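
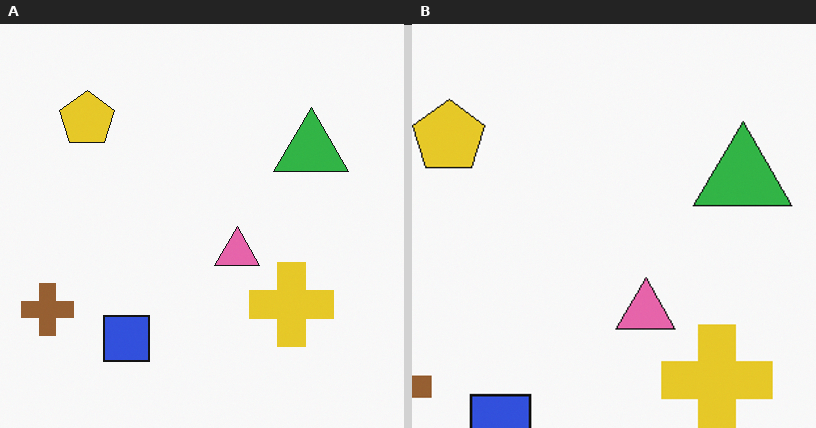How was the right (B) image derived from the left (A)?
The image was cropped slightly and scaled back up.

The visible shapes are larger and the field of view is narrower; shapes near the original edges may be partly or wholly outside the frame — a crop-and-rescale.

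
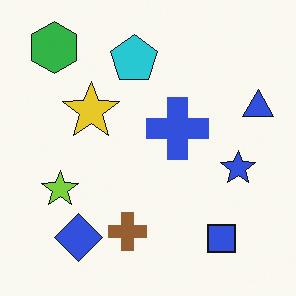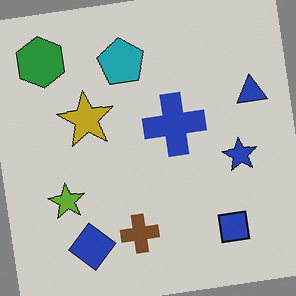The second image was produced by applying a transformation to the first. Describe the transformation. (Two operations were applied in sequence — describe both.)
The second image is the first darkened a little, then rotated counter-clockwise by a few degrees.

Every pixel — background and shapes alike — is uniformly darkened. Every shape is tilted by the same angle and the image corners show triangular fill wedges — a whole-image rotation by a non-right angle.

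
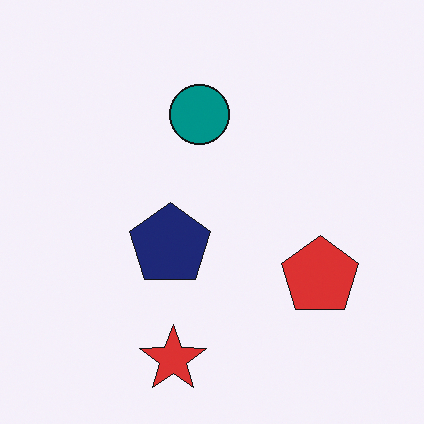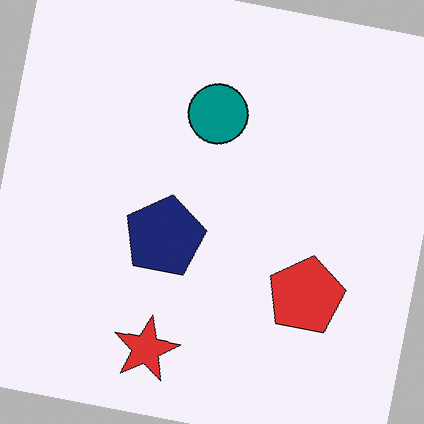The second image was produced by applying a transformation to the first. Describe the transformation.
It was rotated clockwise by a few degrees.

Every shape is tilted by the same angle and the image corners show triangular fill wedges — a whole-image rotation by a non-right angle.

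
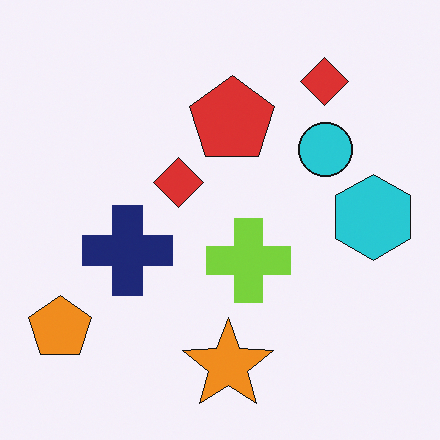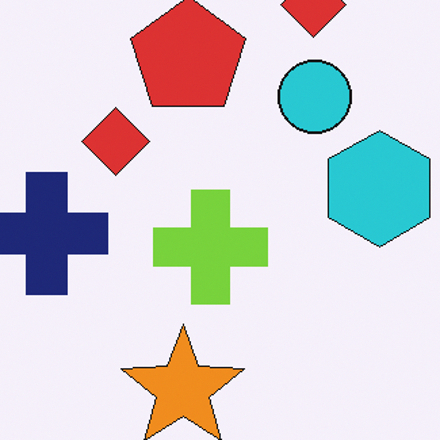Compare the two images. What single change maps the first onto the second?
The second image is the first cropped slightly and scaled back up.

The visible shapes are larger and the field of view is narrower; shapes near the original edges may be partly or wholly outside the frame — a crop-and-rescale.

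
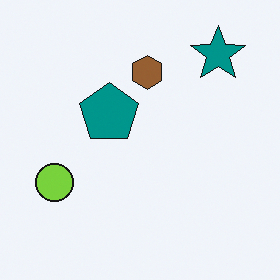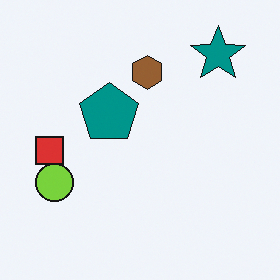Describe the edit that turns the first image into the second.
This is the original image overlaid with an additional red square.

A red square appears in the second image that is absent from the first.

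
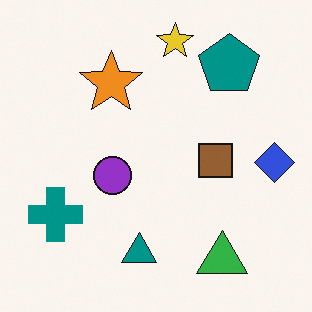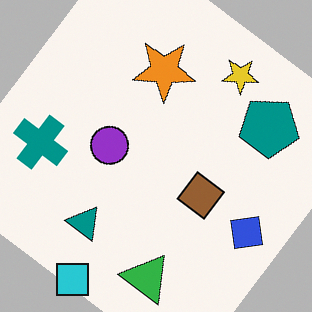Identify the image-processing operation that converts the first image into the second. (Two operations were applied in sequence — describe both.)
The transformation is: rotated clockwise by a large amount — several tens of degrees, then overlaid with an additional cyan square.

Every shape is tilted by the same angle and the image corners show triangular fill wedges — a whole-image rotation by a non-right angle. A cyan square appears in the second image that is absent from the first.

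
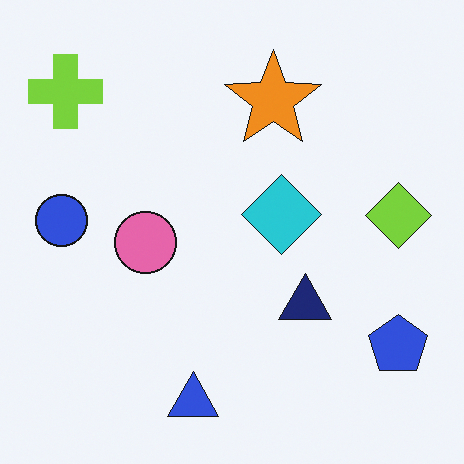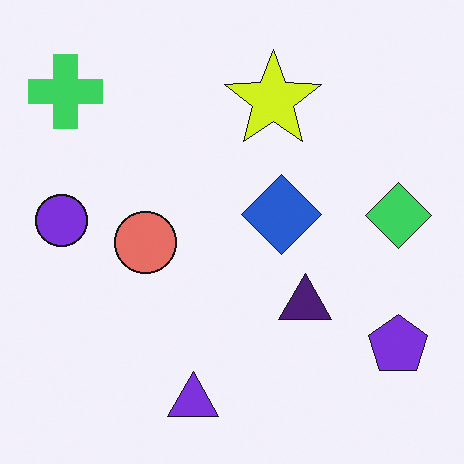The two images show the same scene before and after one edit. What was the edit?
The image was hue-shifted slightly.

Every shape's color has rotated by the same amount around the hue wheel — a uniform hue shift.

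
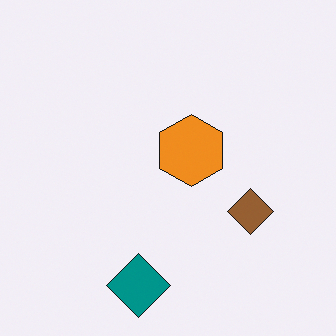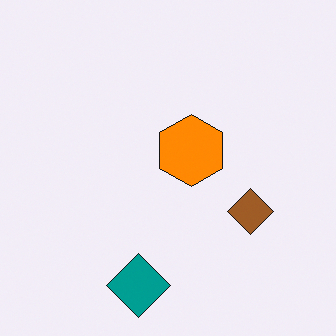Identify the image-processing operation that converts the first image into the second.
The transformation is: slightly oversaturated.

All colors are more vivid — a global saturation change.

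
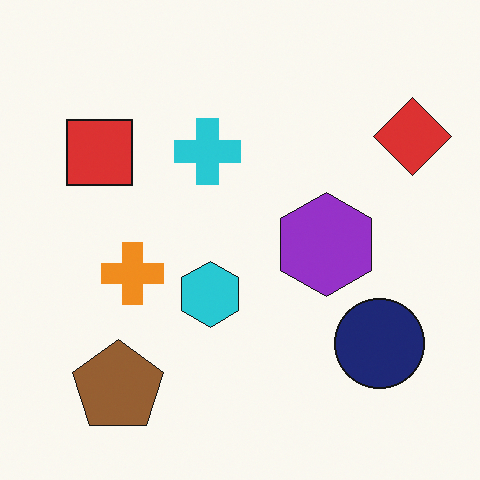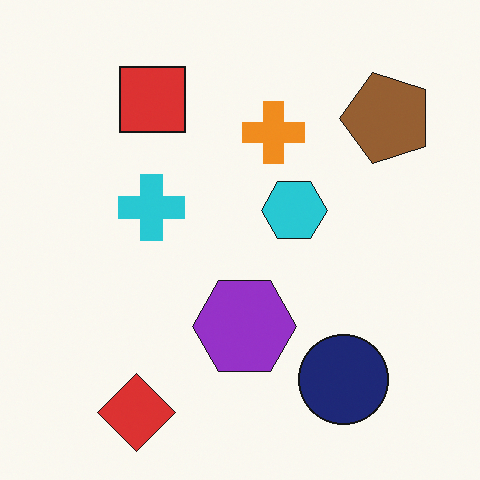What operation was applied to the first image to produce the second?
Transposed (reflected across the top-left ↔ bottom-right diagonal).

Shapes have swapped their row and column positions — what was in the top-right is now in the bottom-left — a diagonal reflection.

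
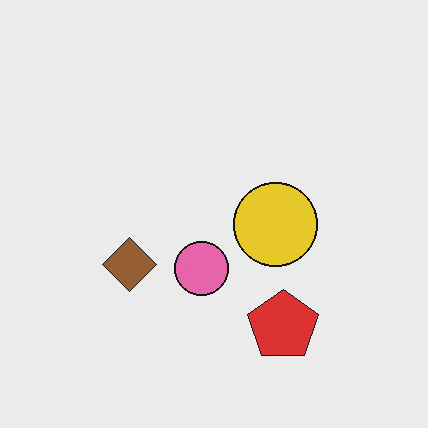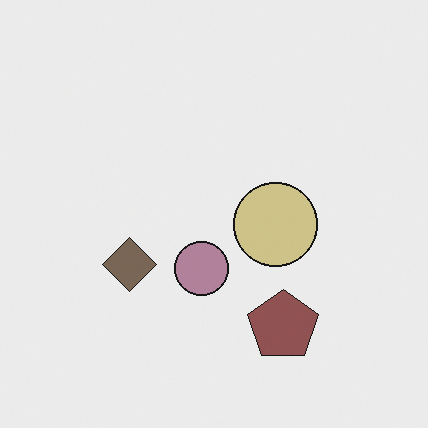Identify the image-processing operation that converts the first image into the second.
Made much more muted (saturation change).

All colors are more muted and greyish — a global saturation change.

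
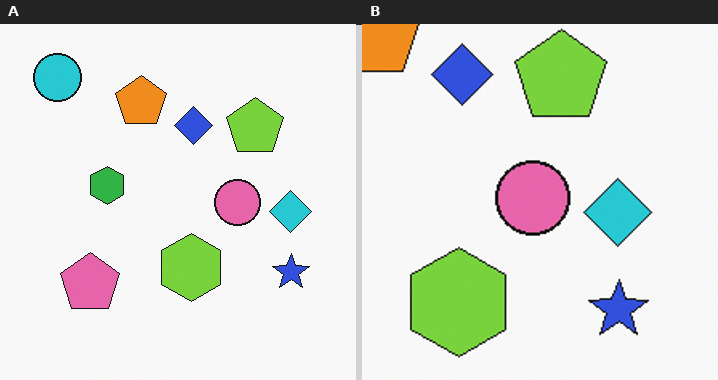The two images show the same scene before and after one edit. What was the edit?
It was cropped to a modestly smaller region and rescaled.

The visible shapes are larger and the field of view is narrower; shapes near the original edges may be partly or wholly outside the frame — a crop-and-rescale.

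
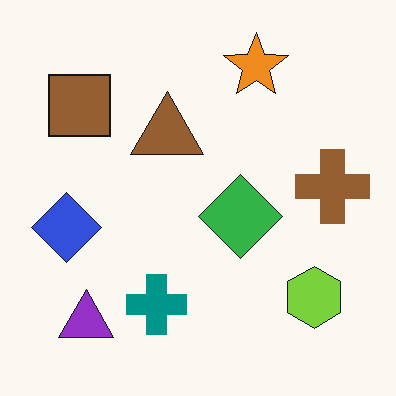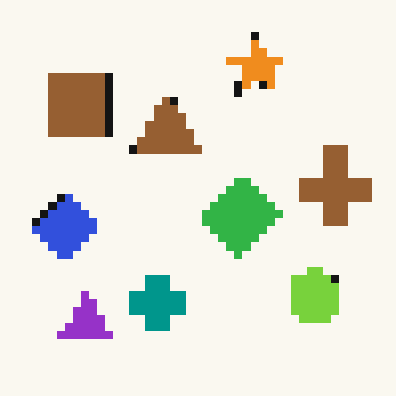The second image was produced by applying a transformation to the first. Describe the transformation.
The transformation is: pixelated into visible square blocks.

Shapes are reduced to large square blocks; fine edges and outlines are lost — a downscale-then-upscale (mosaic) effect.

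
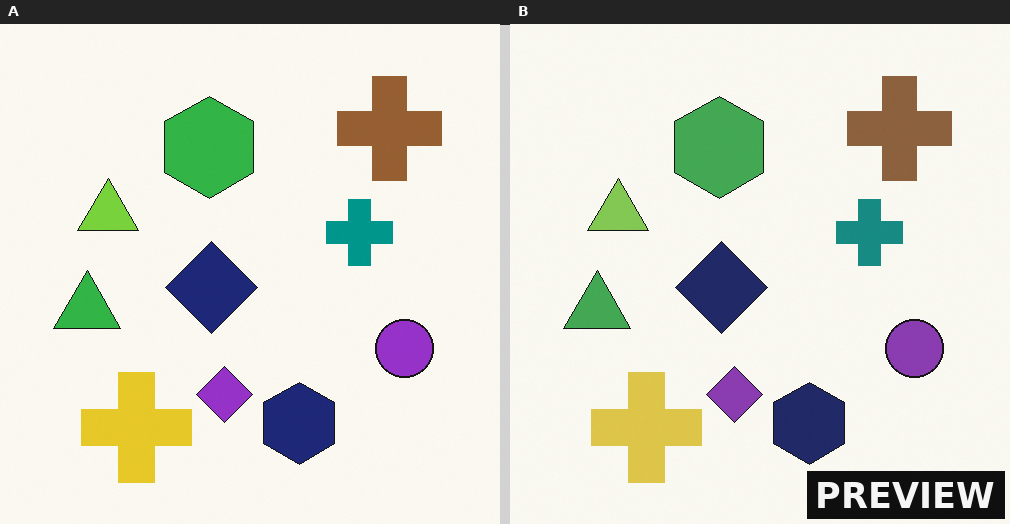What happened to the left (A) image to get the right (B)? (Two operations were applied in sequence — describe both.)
This is the original image slightly desaturated, then watermarked with the text "PREVIEW" in the lower-right corner.

All colors are more muted and greyish — a global saturation change. A dark label reading "PREVIEW" appears in the lower-right corner.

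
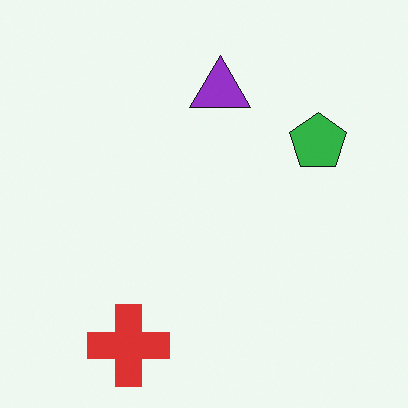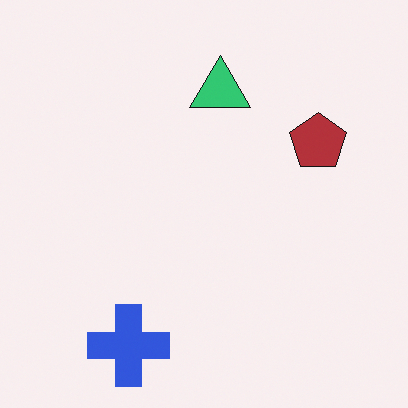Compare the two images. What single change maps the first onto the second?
Hue-shifted by a large amount.

Every shape's color has rotated by the same amount around the hue wheel — a uniform hue shift.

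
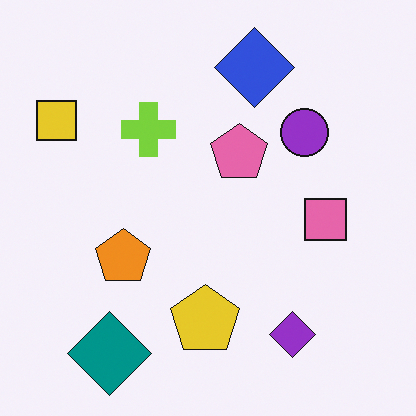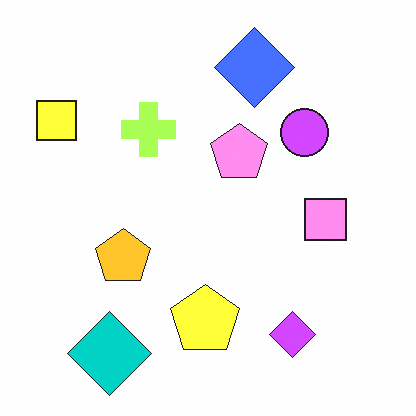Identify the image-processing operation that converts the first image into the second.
The image was noticeably brightened.

Every pixel — background and shapes alike — is uniformly brightened.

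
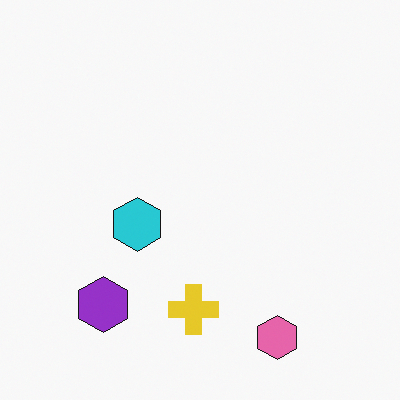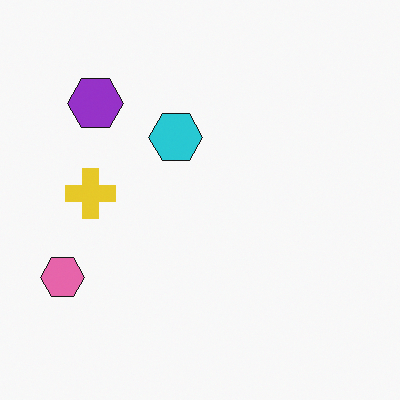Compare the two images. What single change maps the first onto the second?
This is the original image rotated 90° clockwise.

The pink hexagon sits in the bottom-right of the first image and the bottom-left of the second — consistent with a whole-image 90° clockwise rotation.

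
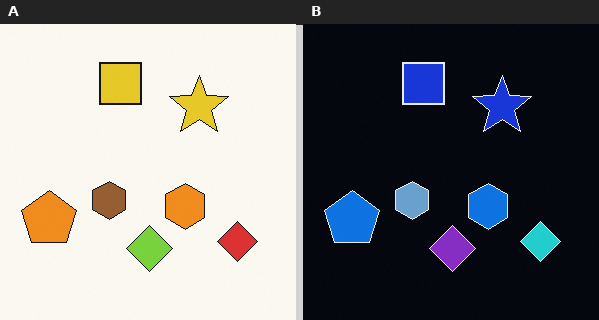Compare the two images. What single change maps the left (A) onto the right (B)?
It was color-inverted (negative).

The light background has become dark and every shape's color is its complement — a photographic negative.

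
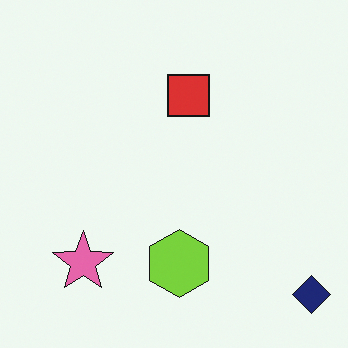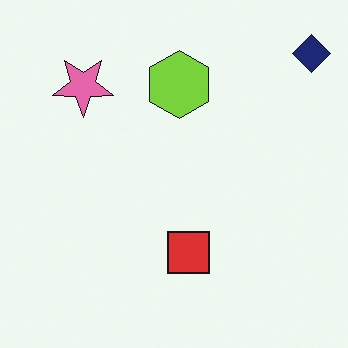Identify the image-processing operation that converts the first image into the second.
The transformation is: flipped vertically (top ↔ bottom).

The navy diamond is in the bottom-right of the first image and the top-right of the second — shapes on opposite sides of the horizontal midline have swapped in a mirror flip.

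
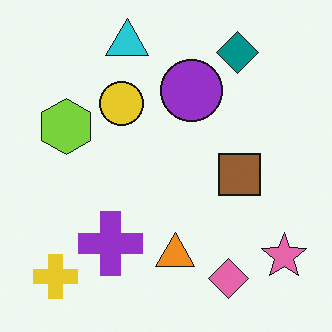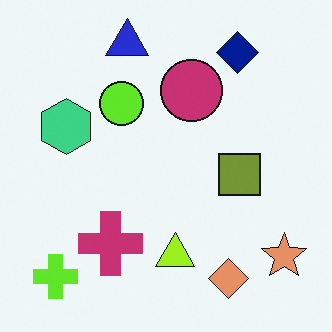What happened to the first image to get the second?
It was hue-shifted by a small amount.

Every shape's color has rotated by the same amount around the hue wheel — a uniform hue shift.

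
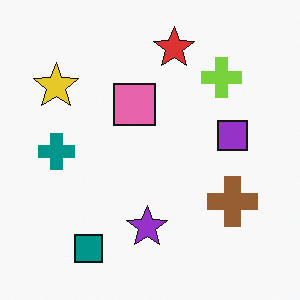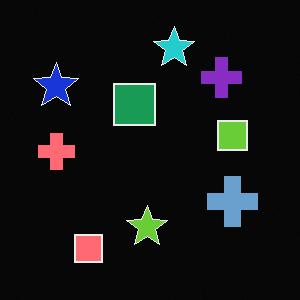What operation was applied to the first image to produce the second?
Color-inverted (negative).

The light background has become dark and every shape's color is its complement — a photographic negative.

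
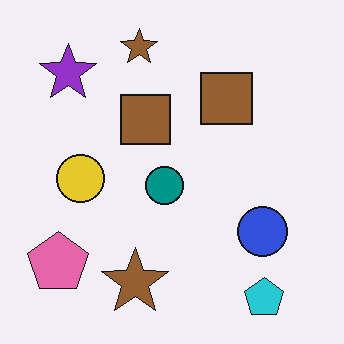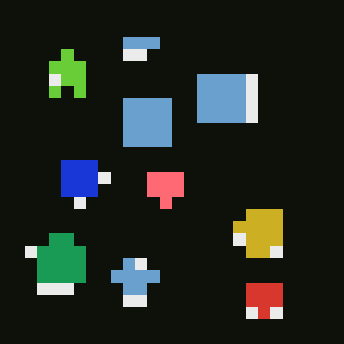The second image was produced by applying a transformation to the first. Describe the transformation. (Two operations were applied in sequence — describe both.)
The image was heavily pixelated into large blocks, then color-inverted (negative).

Shapes are reduced to large square blocks; fine edges and outlines are lost — a downscale-then-upscale (mosaic) effect. The light background has become dark and every shape's color is its complement — a photographic negative.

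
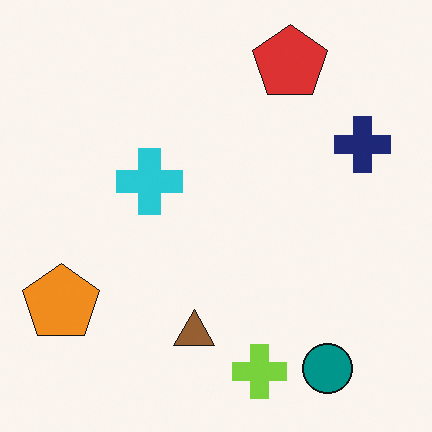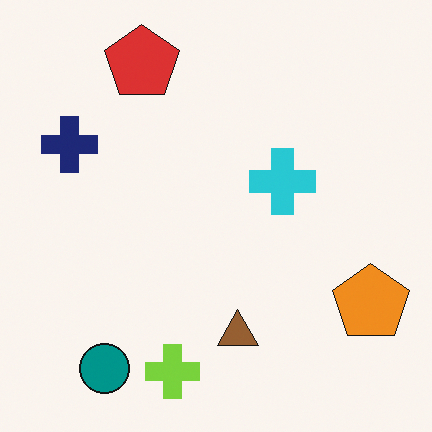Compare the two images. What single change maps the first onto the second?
The transformation is: flipped horizontally (left ↔ right).

The orange pentagon is in the bottom-left of the first image and the bottom-right of the second — shapes on opposite sides of the vertical midline have swapped in a mirror flip.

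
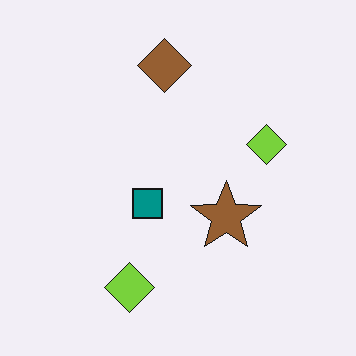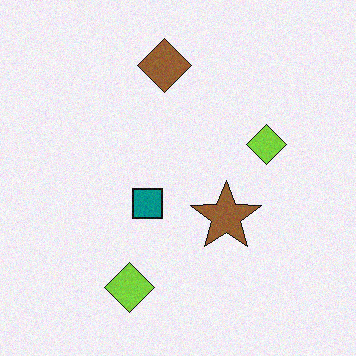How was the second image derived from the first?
The image was degraded with subtle gaussian noise.

Random speckle covers the whole image, including the flat background.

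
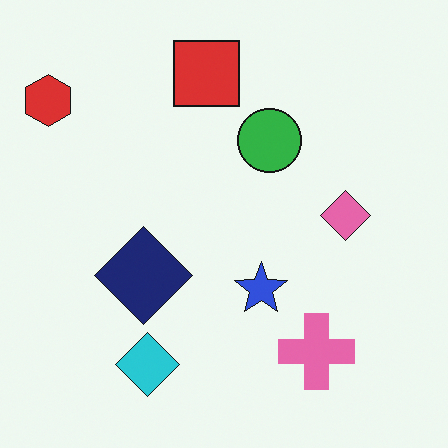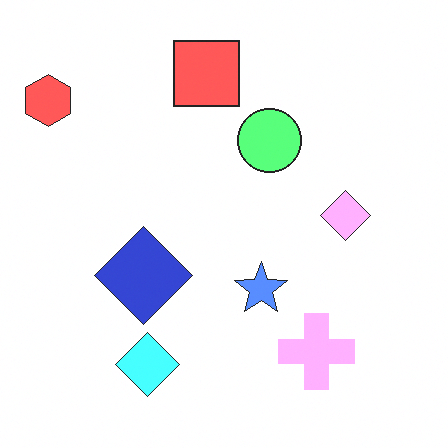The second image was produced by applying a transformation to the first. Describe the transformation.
Brightened a lot.

Every pixel — background and shapes alike — is uniformly brightened.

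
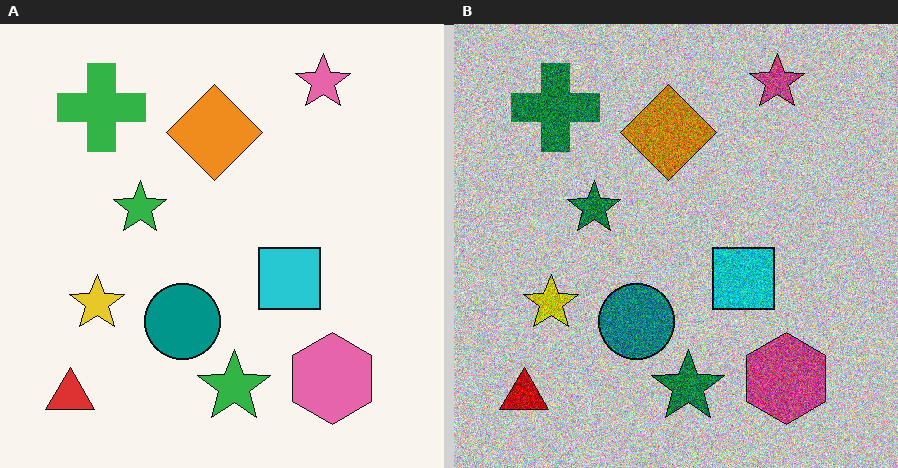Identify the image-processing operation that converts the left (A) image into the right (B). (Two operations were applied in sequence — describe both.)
It was aggressively posterized, then degraded with heavy additive noise.

Each flat color has snapped to a coarser quantized level — most visibly, the near-white background has dropped to a flat grey. Random speckle covers the whole image, including the flat background.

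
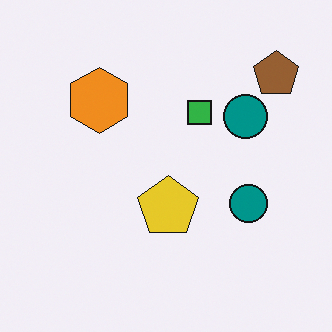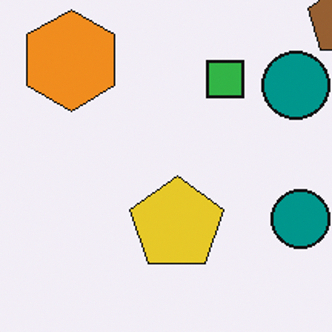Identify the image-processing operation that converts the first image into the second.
This is the original image cropped slightly and scaled back up.

The visible shapes are larger and the field of view is narrower; shapes near the original edges may be partly or wholly outside the frame — a crop-and-rescale.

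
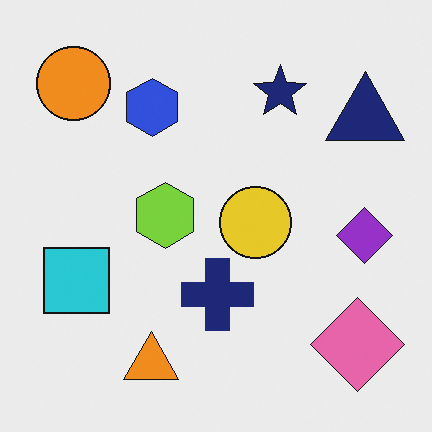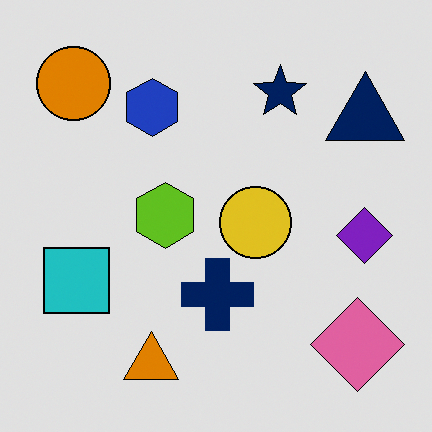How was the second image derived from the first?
It was posterized to a reduced palette.

Each flat color has snapped to a coarser quantized level — most visibly, the near-white background has dropped to a flat grey.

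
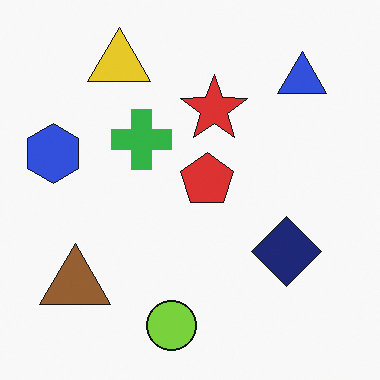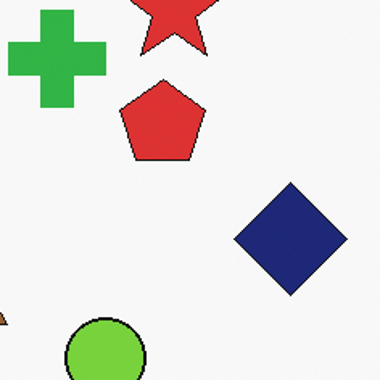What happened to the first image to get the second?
The second image is the first cropped slightly and scaled back up.

The visible shapes are larger and the field of view is narrower; shapes near the original edges may be partly or wholly outside the frame — a crop-and-rescale.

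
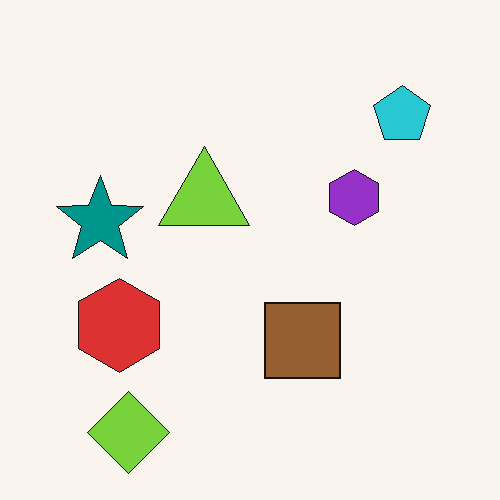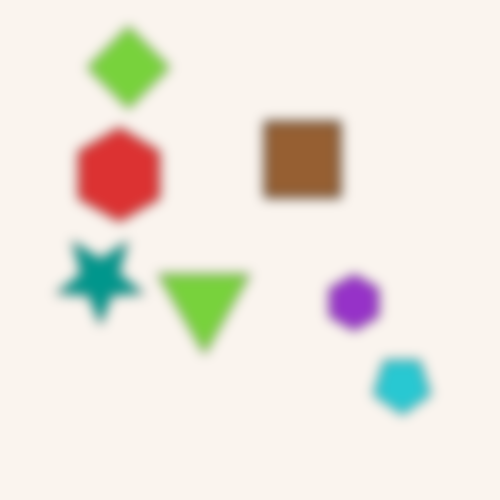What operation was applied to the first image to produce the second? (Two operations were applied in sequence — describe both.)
Heavily blurred, then flipped vertically (top ↔ bottom).

Shape edges and outlines are uniformly softened across the whole image. The lime diamond is in the bottom-left of the first image and the top-left of the second — shapes on opposite sides of the horizontal midline have swapped in a mirror flip.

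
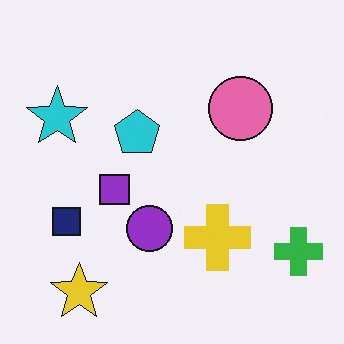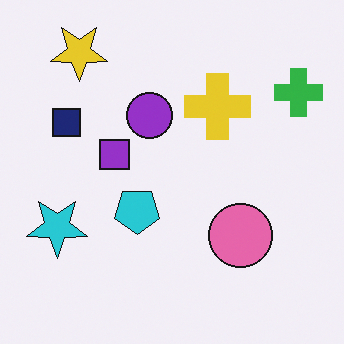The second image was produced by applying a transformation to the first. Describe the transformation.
The second image is the first flipped vertically (top ↔ bottom).

The yellow star is in the bottom-left of the first image and the top-left of the second — shapes on opposite sides of the horizontal midline have swapped in a mirror flip.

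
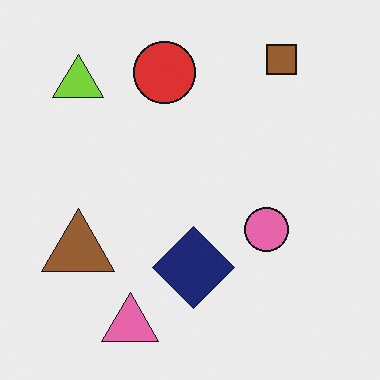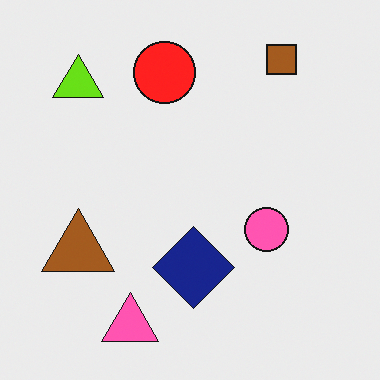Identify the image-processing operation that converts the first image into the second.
The second image is the first slightly oversaturated.

All colors are more vivid — a global saturation change.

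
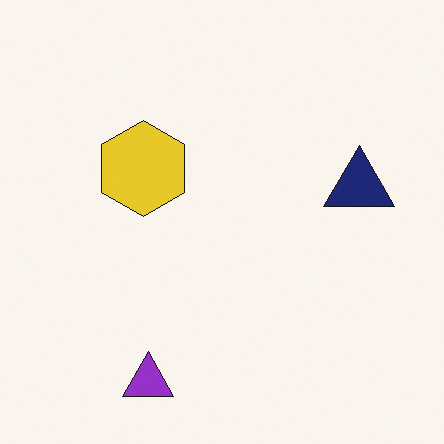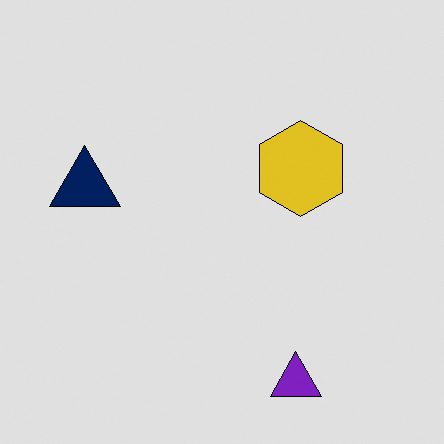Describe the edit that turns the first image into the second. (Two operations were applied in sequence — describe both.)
It was flipped horizontally (left ↔ right), then posterized to a reduced palette.

The navy triangle is in the right of the first image and the left of the second — shapes on opposite sides of the vertical midline have swapped in a mirror flip. Each flat color has snapped to a coarser quantized level — most visibly, the near-white background has dropped to a flat grey.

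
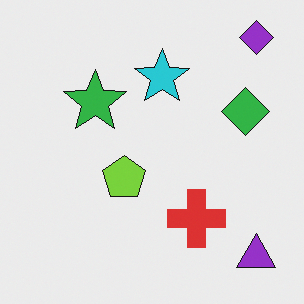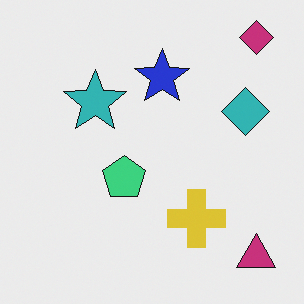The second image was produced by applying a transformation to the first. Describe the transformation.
The image was hue-shifted by a small amount.

Every shape's color has rotated by the same amount around the hue wheel — a uniform hue shift.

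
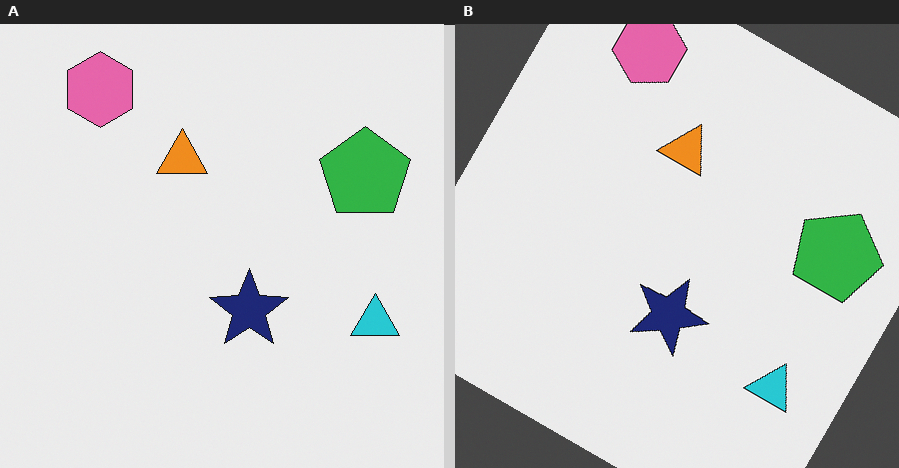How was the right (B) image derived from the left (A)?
The image was rotated clockwise by a large amount — several tens of degrees.

Every shape is tilted by the same angle and the image corners show triangular fill wedges — a whole-image rotation by a non-right angle.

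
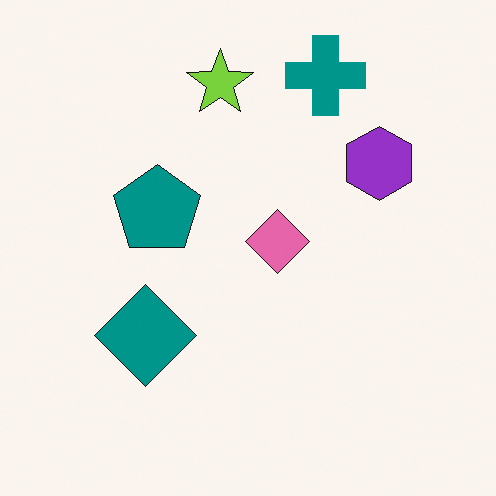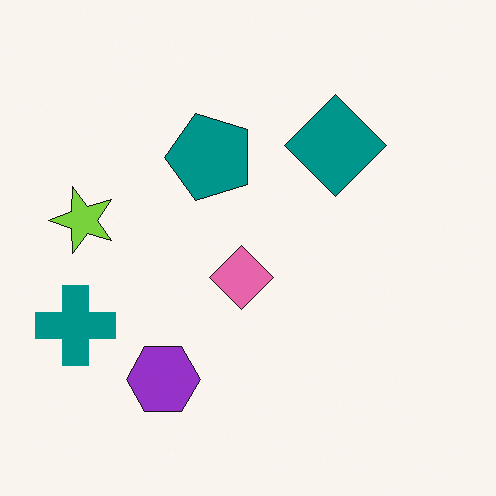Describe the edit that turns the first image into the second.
The image was transposed (reflected across the top-left ↔ bottom-right diagonal).

Shapes have swapped their row and column positions — what was in the top-right is now in the bottom-left — a diagonal reflection.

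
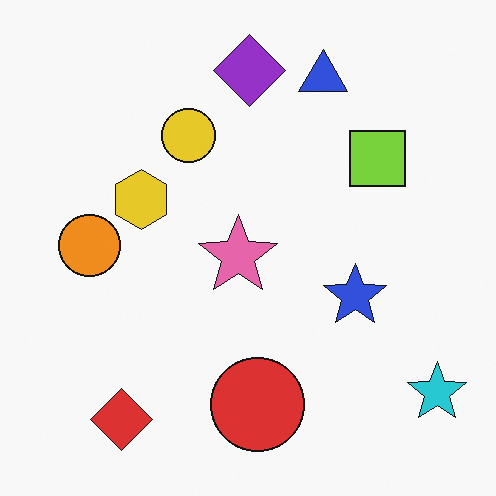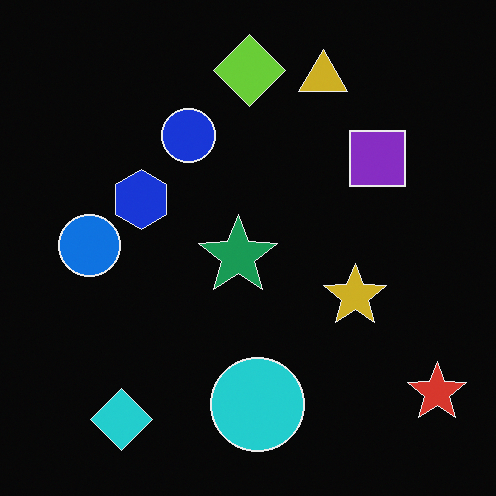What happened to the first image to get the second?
The second image is the first color-inverted (negative).

The light background has become dark and every shape's color is its complement — a photographic negative.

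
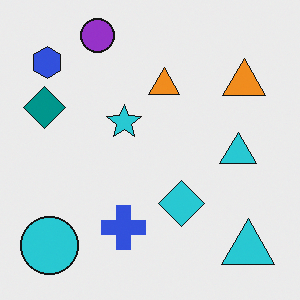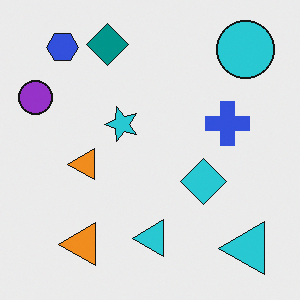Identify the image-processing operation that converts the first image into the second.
This is the original image transposed (reflected across the top-left ↔ bottom-right diagonal).

Shapes have swapped their row and column positions — what was in the top-right is now in the bottom-left — a diagonal reflection.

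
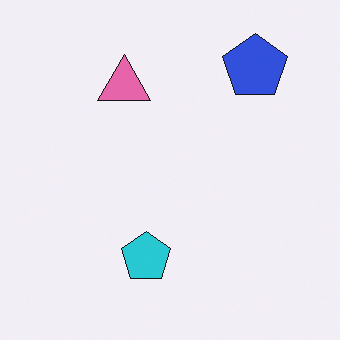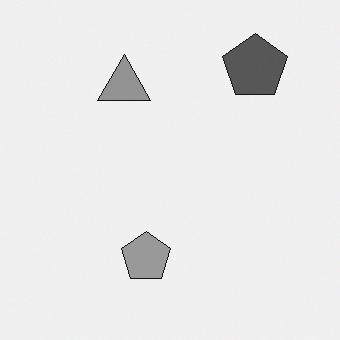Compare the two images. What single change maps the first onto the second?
This is the original image converted to grayscale.

All color is removed — every shape is now a shade of grey.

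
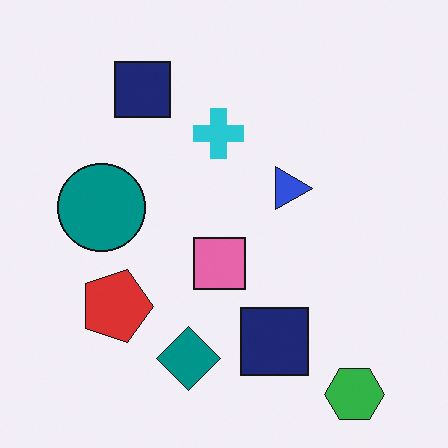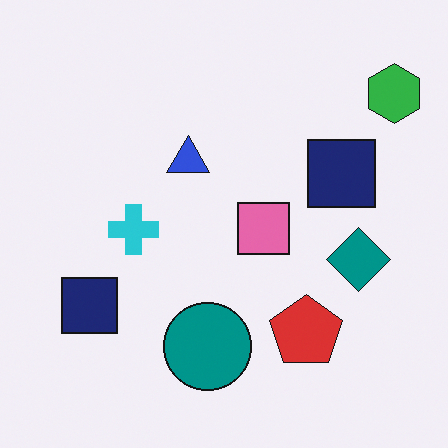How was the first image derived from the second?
Rotated 90° clockwise.

The green hexagon sits in the top-right of the second image and the bottom-right of the first — consistent with a whole-image 90° clockwise rotation.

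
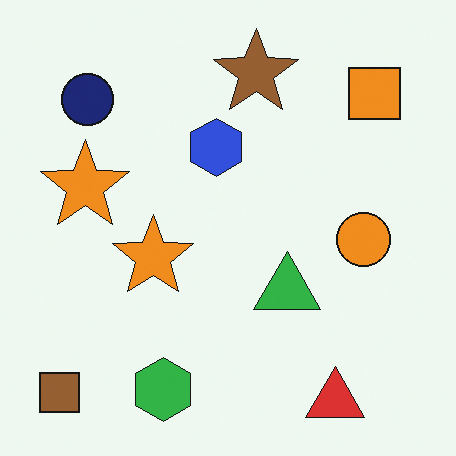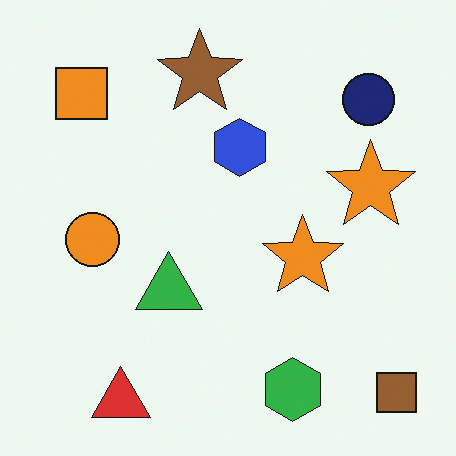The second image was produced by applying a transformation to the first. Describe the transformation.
This is the original image flipped horizontally (left ↔ right).

The brown square is in the bottom-left of the first image and the bottom-right of the second — shapes on opposite sides of the vertical midline have swapped in a mirror flip.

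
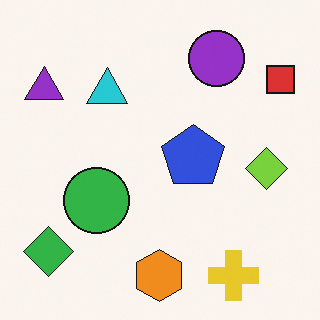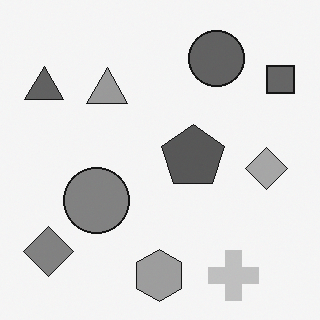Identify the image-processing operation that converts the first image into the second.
The image was converted to grayscale.

All color is removed — every shape is now a shade of grey.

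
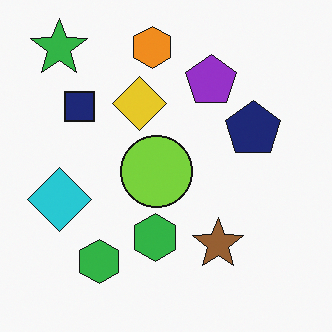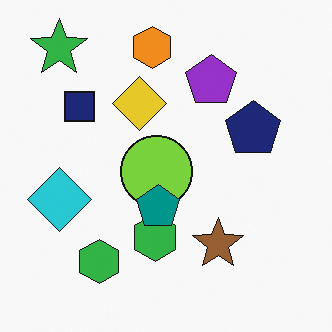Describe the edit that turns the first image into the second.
The transformation is: overlaid with an additional teal pentagon.

A teal pentagon appears in the second image that is absent from the first.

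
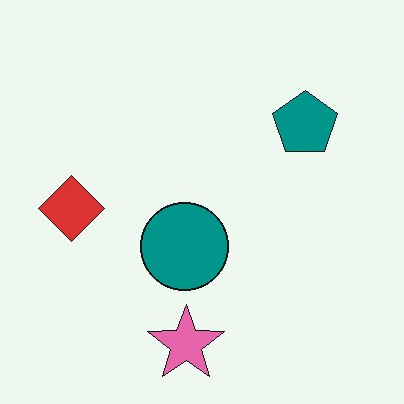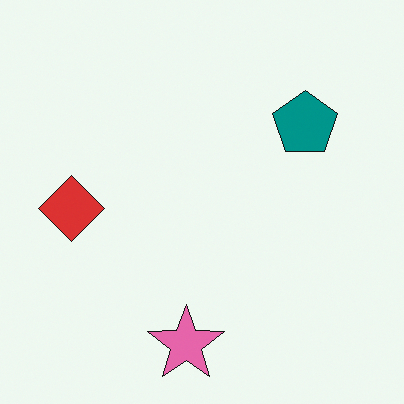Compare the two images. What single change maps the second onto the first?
The first image is the second overlaid with an additional teal circle.

A teal circle appears in the first image that is absent from the second.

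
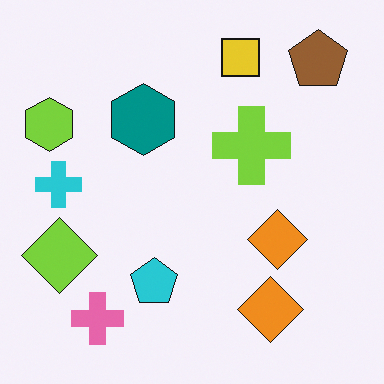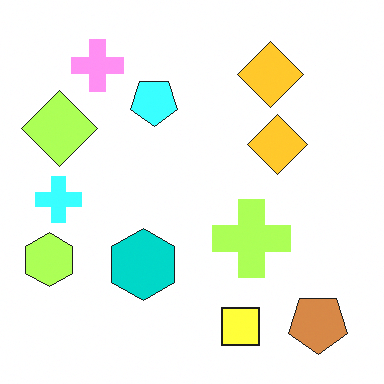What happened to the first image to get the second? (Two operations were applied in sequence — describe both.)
Flipped vertically (top ↔ bottom), then noticeably brightened.

The yellow square is in the top of the first image and the bottom of the second — shapes on opposite sides of the horizontal midline have swapped in a mirror flip. Every pixel — background and shapes alike — is uniformly brightened.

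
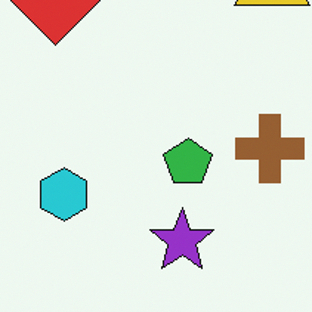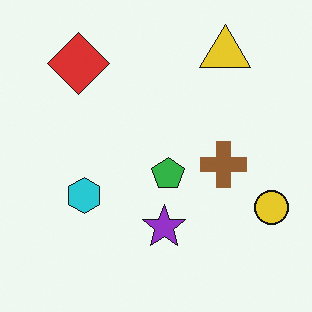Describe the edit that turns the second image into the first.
The first image is the second cropped to a modestly smaller region and rescaled.

The visible shapes are larger and the field of view is narrower; shapes near the original edges may be partly or wholly outside the frame — a crop-and-rescale.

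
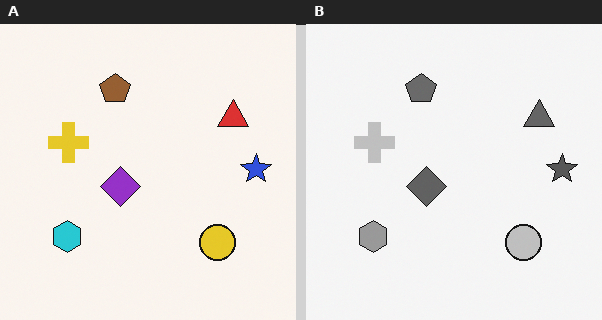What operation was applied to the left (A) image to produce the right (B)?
This is the original image converted to grayscale.

All color is removed — every shape is now a shade of grey.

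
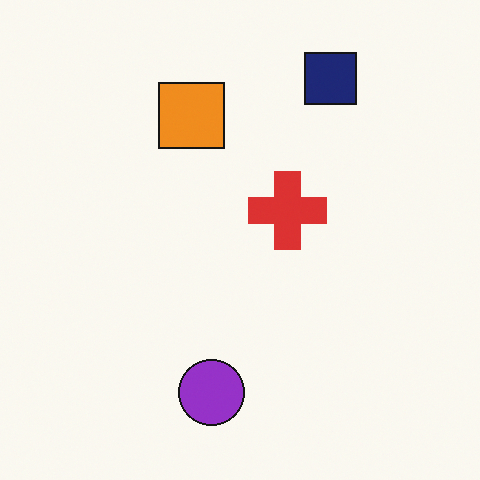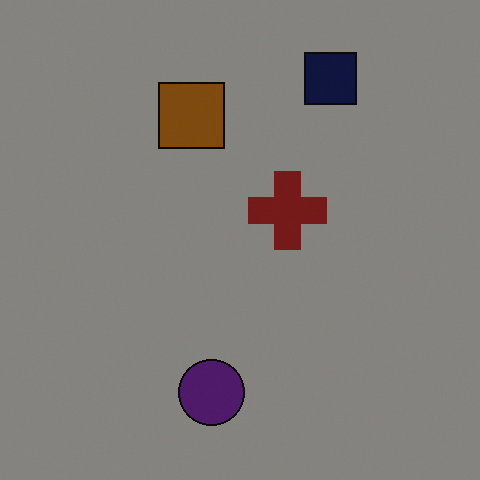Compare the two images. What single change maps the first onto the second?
The transformation is: darkened a lot.

Every pixel — background and shapes alike — is uniformly darkened.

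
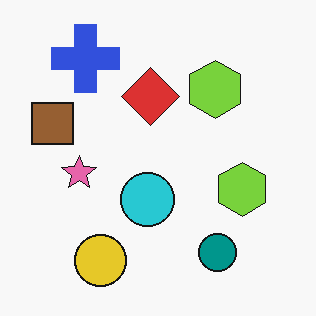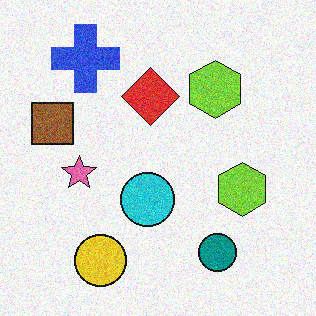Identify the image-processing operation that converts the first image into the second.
The image was degraded with visible gaussian noise.

Random speckle covers the whole image, including the flat background.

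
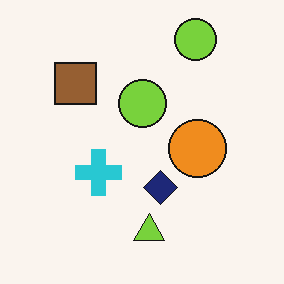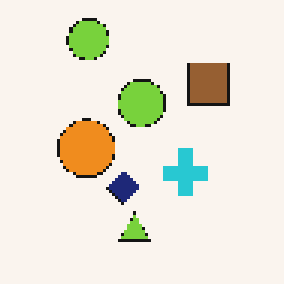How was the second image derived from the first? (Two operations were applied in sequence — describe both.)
The image was mildly pixelated, then flipped horizontally (left ↔ right).

Shapes are reduced to large square blocks; fine edges and outlines are lost — a downscale-then-upscale (mosaic) effect. The brown square is in the top-left of the first image and the top-right of the second — shapes on opposite sides of the vertical midline have swapped in a mirror flip.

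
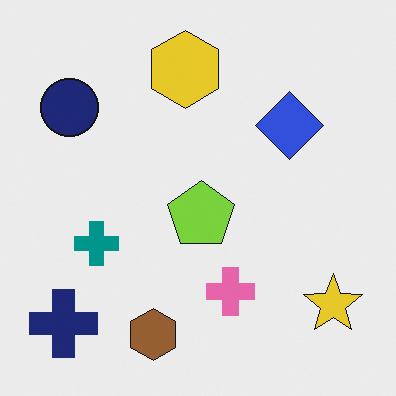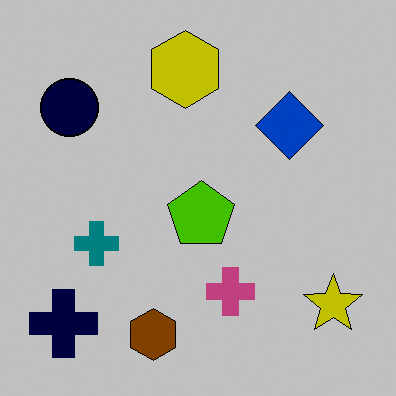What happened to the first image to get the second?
It was heavily posterized to just a handful of flat colors.

Each flat color has snapped to a coarser quantized level — most visibly, the near-white background has dropped to a flat grey.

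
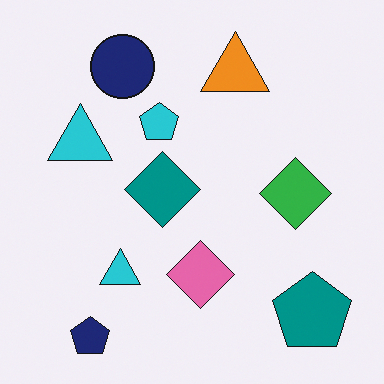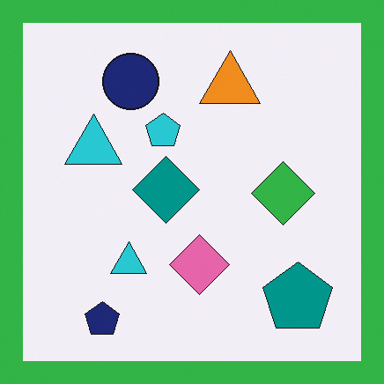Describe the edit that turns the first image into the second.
This is the original image framed with a green border.

A solid green frame runs around the edge of the second image, with the content slightly shrunk inside it.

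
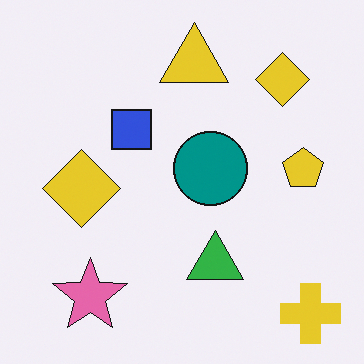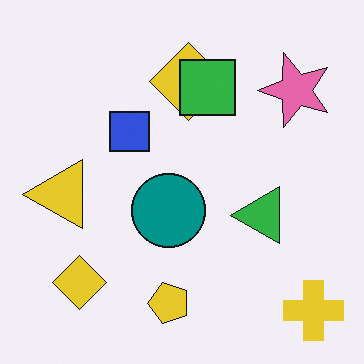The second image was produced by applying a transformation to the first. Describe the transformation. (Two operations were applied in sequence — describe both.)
The transformation is: transposed (reflected across the top-left ↔ bottom-right diagonal), then overlaid with an additional green square.

Shapes have swapped their row and column positions — what was in the top-right is now in the bottom-left — a diagonal reflection. A green square appears in the second image that is absent from the first.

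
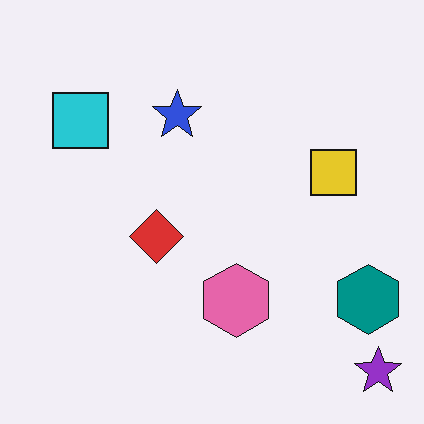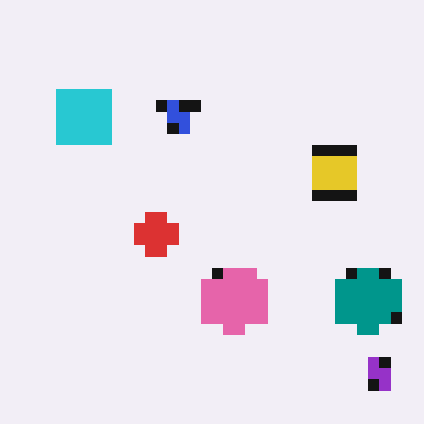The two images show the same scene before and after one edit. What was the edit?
The second image is the first heavily pixelated into large blocks.

Shapes are reduced to large square blocks; fine edges and outlines are lost — a downscale-then-upscale (mosaic) effect.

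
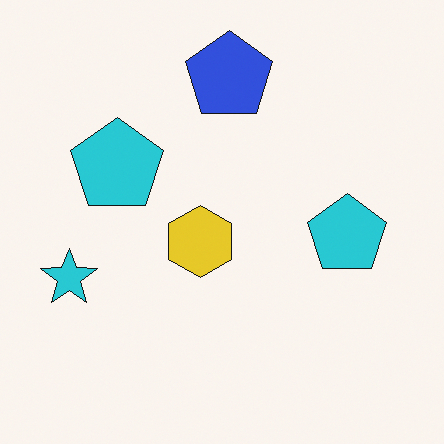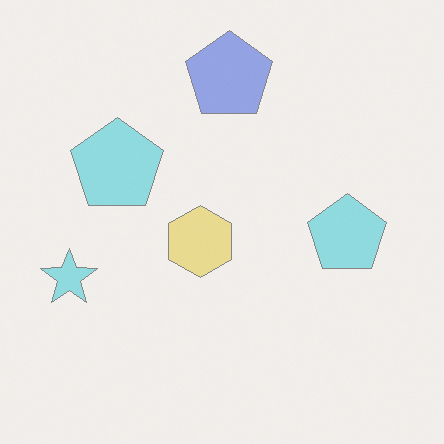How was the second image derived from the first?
Given much lower contrast.

Tones are pushed toward mid-grey across the whole image — a global contrast change.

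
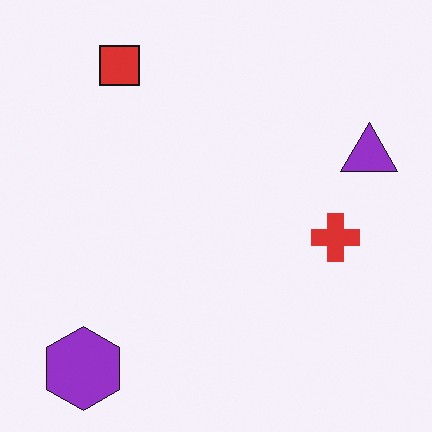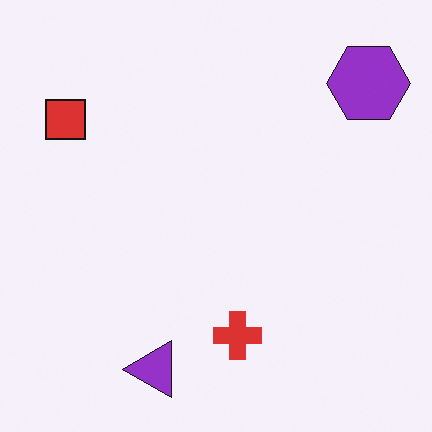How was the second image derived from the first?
This is the original image transposed (reflected across the top-left ↔ bottom-right diagonal).

Shapes have swapped their row and column positions — what was in the top-right is now in the bottom-left — a diagonal reflection.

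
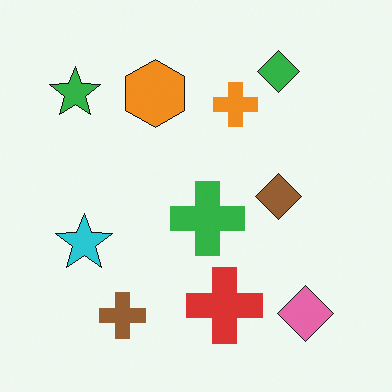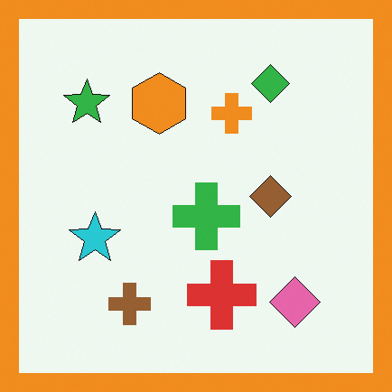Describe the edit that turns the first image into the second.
The second image is the first framed with a orange border.

A solid orange frame runs around the edge of the second image, with the content slightly shrunk inside it.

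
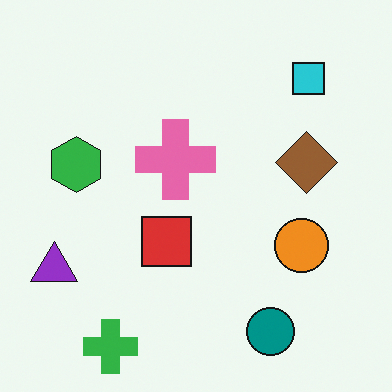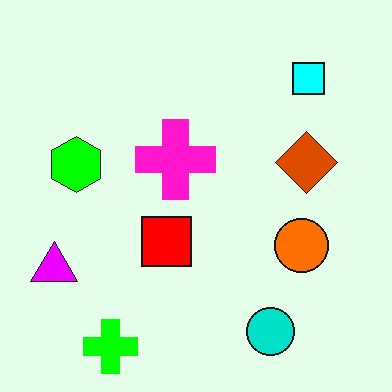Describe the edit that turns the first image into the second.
The transformation is: made much more vivid (saturation change).

All colors are more vivid — a global saturation change.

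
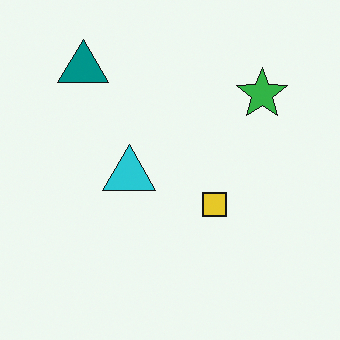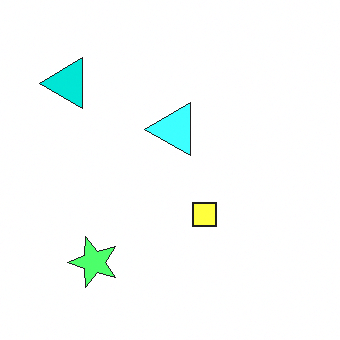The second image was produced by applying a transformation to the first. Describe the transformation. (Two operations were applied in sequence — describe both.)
This is the original image transposed (reflected across the top-left ↔ bottom-right diagonal), then substantially brightened.

Shapes have swapped their row and column positions — what was in the top-right is now in the bottom-left — a diagonal reflection. Every pixel — background and shapes alike — is uniformly brightened.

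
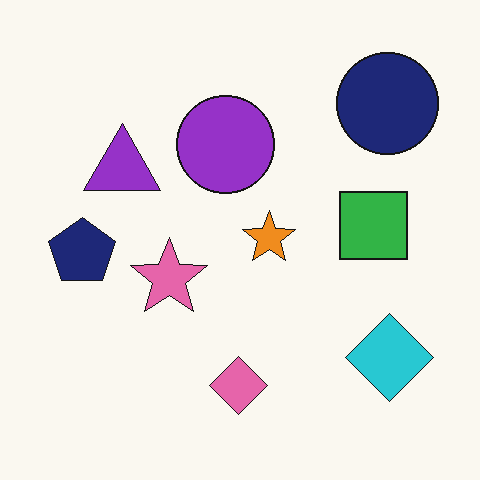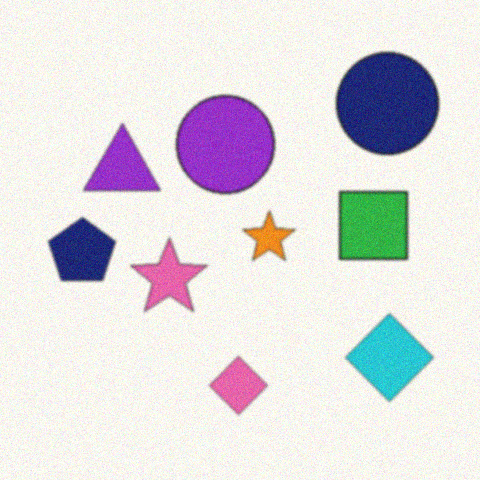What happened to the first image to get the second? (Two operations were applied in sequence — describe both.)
The transformation is: given a subtle gaussian blur, then degraded with light additive noise.

Shape edges and outlines are uniformly softened across the whole image. Random speckle covers the whole image, including the flat background.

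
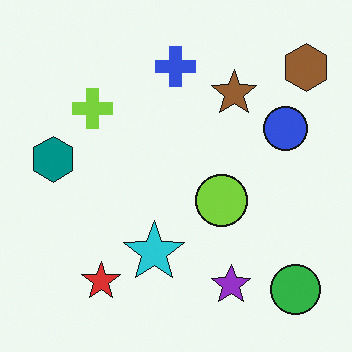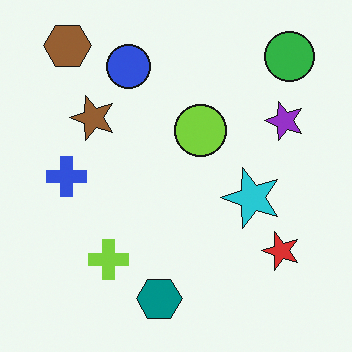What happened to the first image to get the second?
The transformation is: rotated 90° counter-clockwise.

The brown hexagon sits in the top-right of the first image and the top-left of the second — consistent with a whole-image 90° counter-clockwise rotation.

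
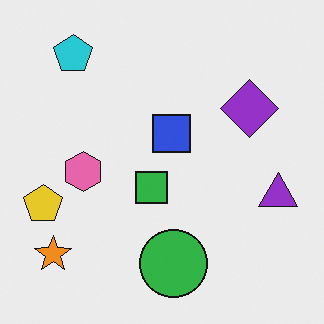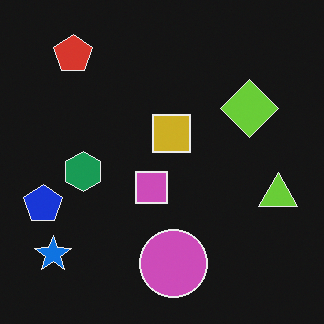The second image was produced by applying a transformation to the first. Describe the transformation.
The transformation is: color-inverted (negative).

The light background has become dark and every shape's color is its complement — a photographic negative.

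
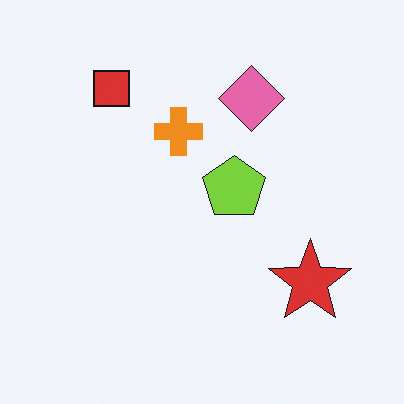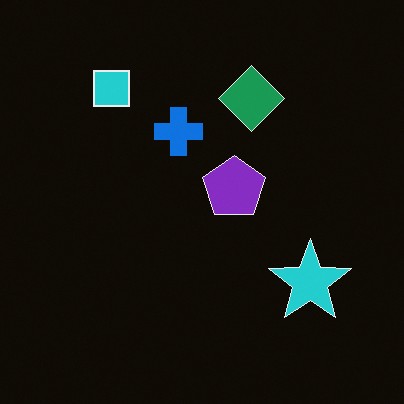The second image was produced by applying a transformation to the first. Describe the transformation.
It was color-inverted (negative).

The light background has become dark and every shape's color is its complement — a photographic negative.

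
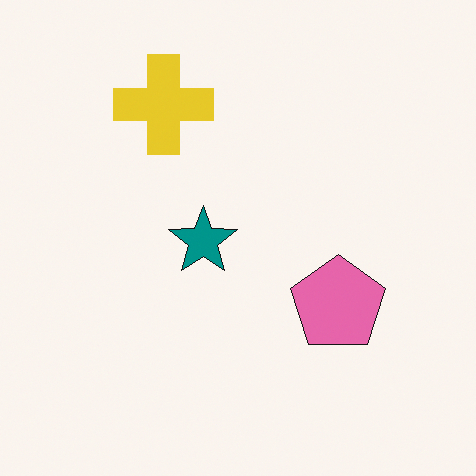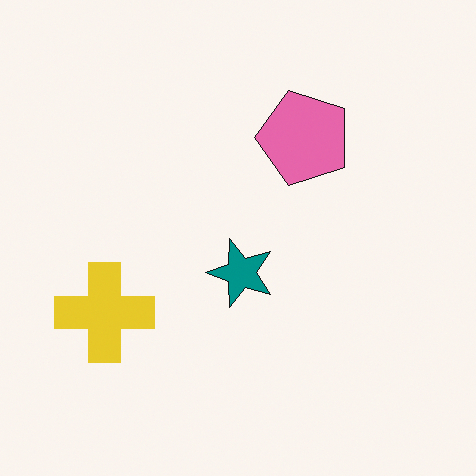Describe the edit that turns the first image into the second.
The image was rotated 90° counter-clockwise.

The yellow cross sits in the top of the first image and the left of the second — consistent with a whole-image 90° counter-clockwise rotation.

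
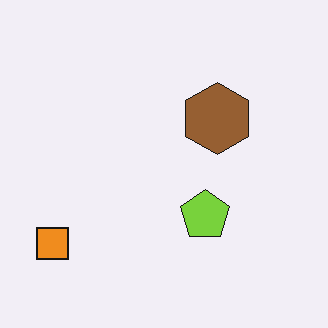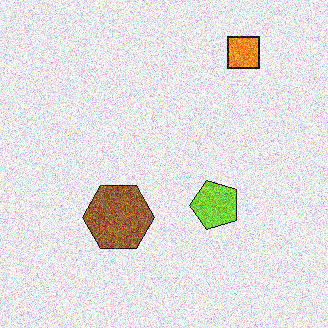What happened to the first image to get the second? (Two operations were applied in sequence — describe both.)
The second image is the first transposed (reflected across the top-left ↔ bottom-right diagonal), then degraded with a thick layer of grain.

Shapes have swapped their row and column positions — what was in the top-right is now in the bottom-left — a diagonal reflection. Random speckle covers the whole image, including the flat background.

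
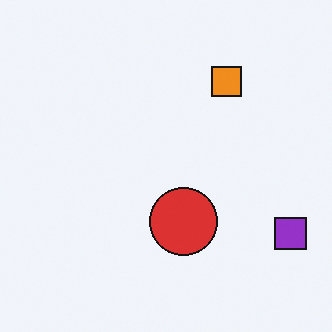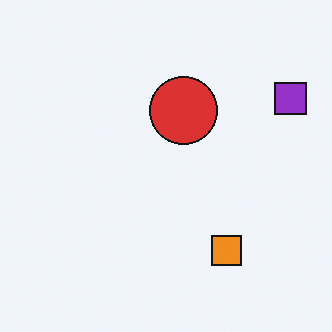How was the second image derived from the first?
The transformation is: flipped vertically (top ↔ bottom).

The orange square is in the top-right of the first image and the bottom-right of the second — shapes on opposite sides of the horizontal midline have swapped in a mirror flip.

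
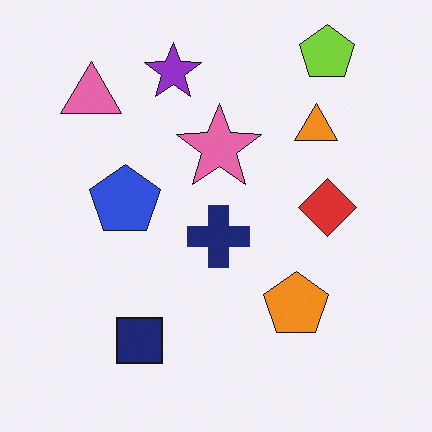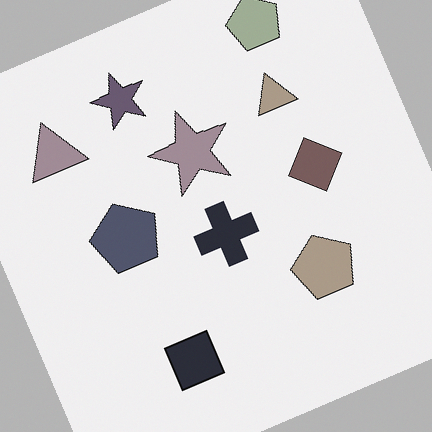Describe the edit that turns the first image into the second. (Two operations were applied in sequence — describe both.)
It was rotated counter-clockwise by a moderate amount, then heavily desaturated.

Every shape is tilted by the same angle and the image corners show triangular fill wedges — a whole-image rotation by a non-right angle. All colors are more muted and greyish — a global saturation change.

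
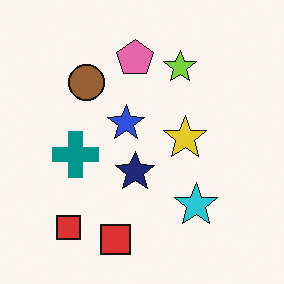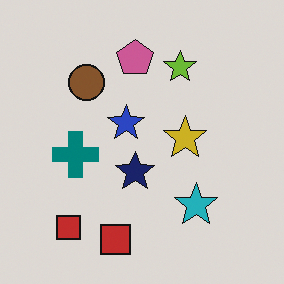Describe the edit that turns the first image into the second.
The image was darkened a little.

Every pixel — background and shapes alike — is uniformly darkened.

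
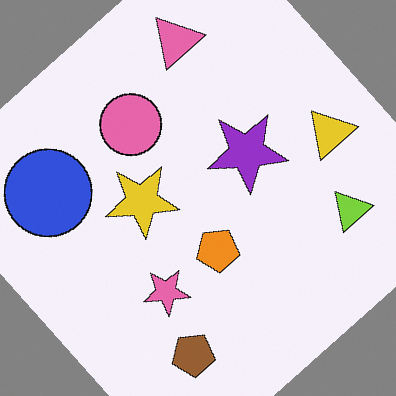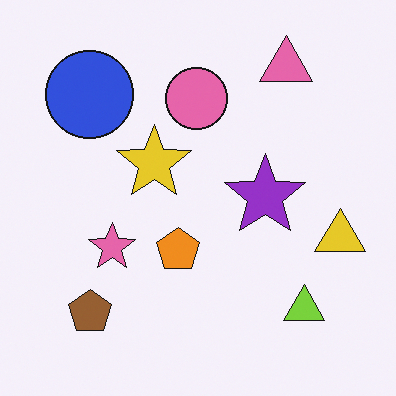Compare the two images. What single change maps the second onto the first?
This is the original image rotated counter-clockwise by a large amount — several tens of degrees.

Every shape is tilted by the same angle and the image corners show triangular fill wedges — a whole-image rotation by a non-right angle.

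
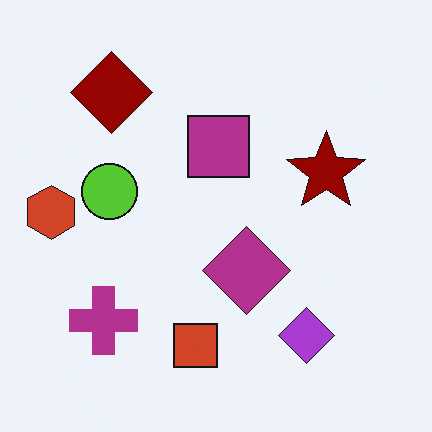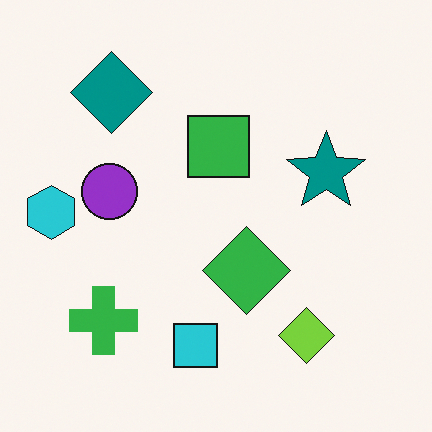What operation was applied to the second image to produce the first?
The image was hue-shifted through roughly half the color wheel.

Every shape's color has rotated by the same amount around the hue wheel — a uniform hue shift.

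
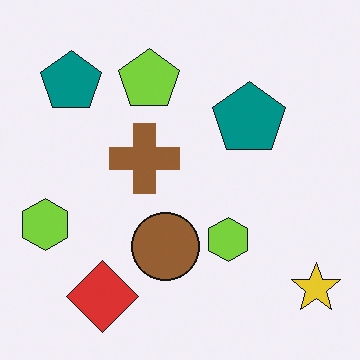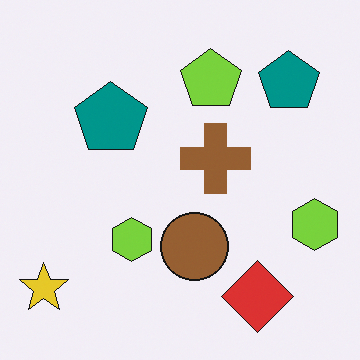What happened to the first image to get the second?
Flipped horizontally (left ↔ right).

The yellow star is in the bottom-right of the first image and the bottom-left of the second — shapes on opposite sides of the vertical midline have swapped in a mirror flip.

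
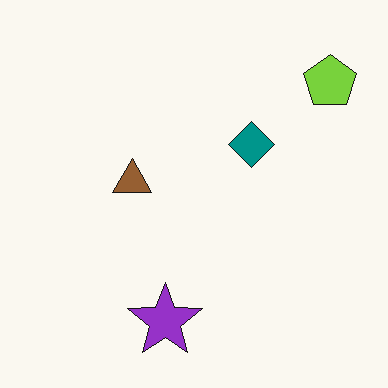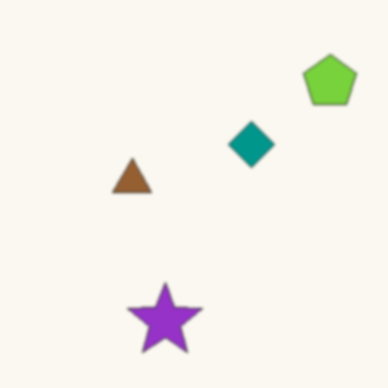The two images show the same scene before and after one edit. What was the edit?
The second image is the first lightly blurred.

Shape edges and outlines are uniformly softened across the whole image.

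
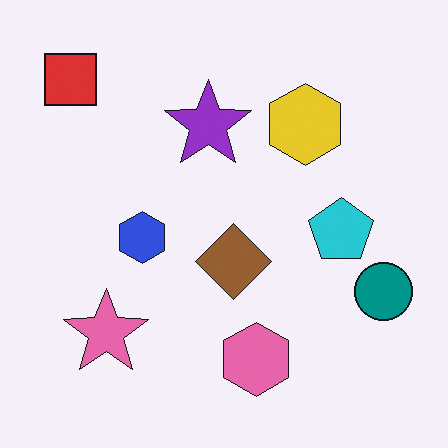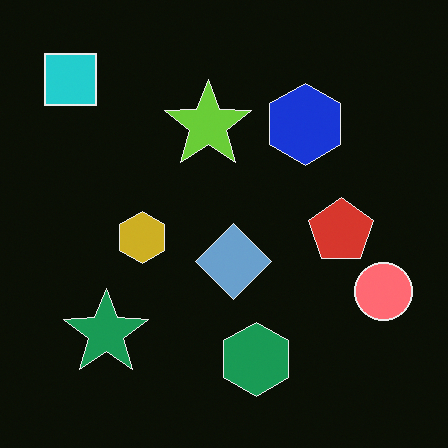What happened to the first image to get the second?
The image was color-inverted (negative).

The light background has become dark and every shape's color is its complement — a photographic negative.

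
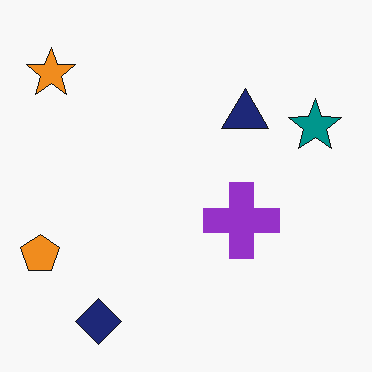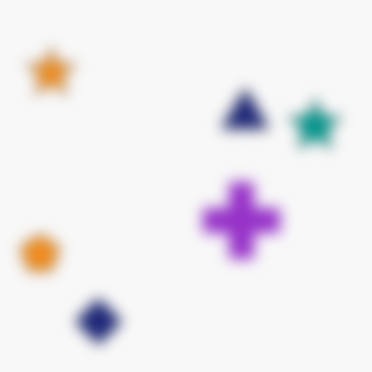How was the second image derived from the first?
The second image is the first strongly gaussian-blurred.

Shape edges and outlines are uniformly softened across the whole image.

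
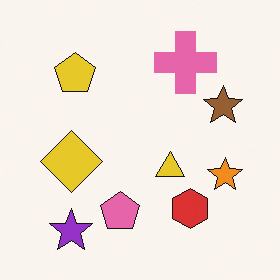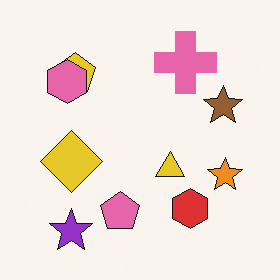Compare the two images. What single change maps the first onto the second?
This is the original image overlaid with an additional pink hexagon.

A pink hexagon appears in the second image that is absent from the first.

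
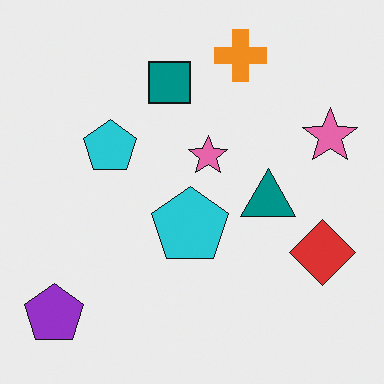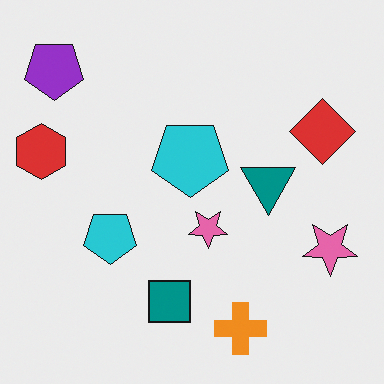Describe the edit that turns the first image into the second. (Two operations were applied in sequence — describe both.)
It was flipped vertically (top ↔ bottom), then overlaid with an additional red hexagon.

The orange cross is in the top of the first image and the bottom of the second — shapes on opposite sides of the horizontal midline have swapped in a mirror flip. A red hexagon appears in the second image that is absent from the first.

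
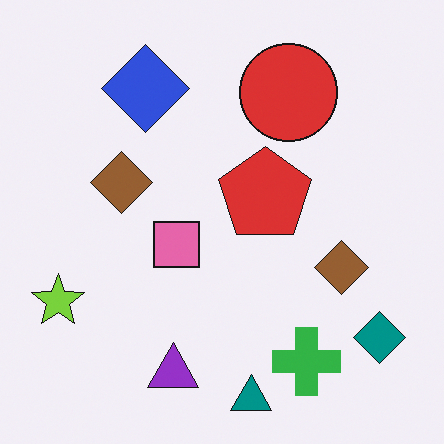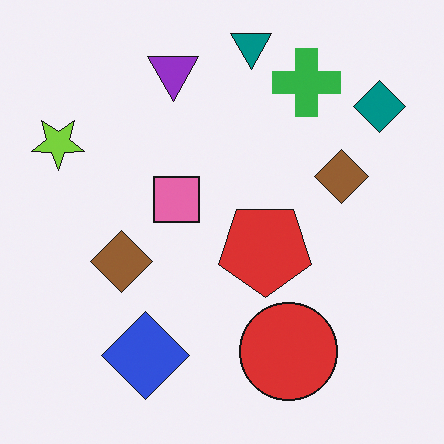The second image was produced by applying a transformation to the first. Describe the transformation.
The transformation is: flipped vertically (top ↔ bottom).

The teal triangle is in the bottom of the first image and the top of the second — shapes on opposite sides of the horizontal midline have swapped in a mirror flip.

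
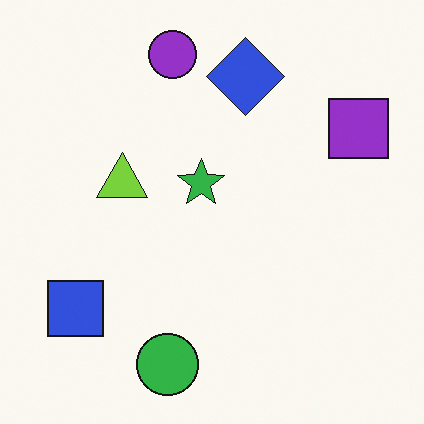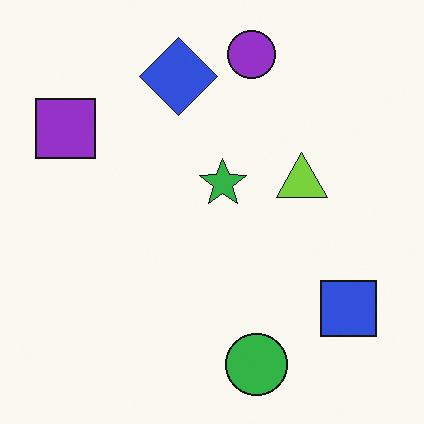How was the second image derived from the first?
This is the original image flipped horizontally (left ↔ right).

The purple square is in the top-right of the first image and the top-left of the second — shapes on opposite sides of the vertical midline have swapped in a mirror flip.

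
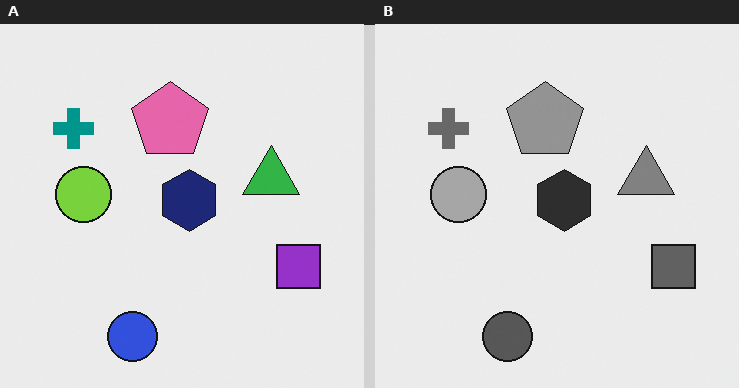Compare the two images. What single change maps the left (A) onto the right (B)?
It was converted to grayscale.

All color is removed — every shape is now a shade of grey.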